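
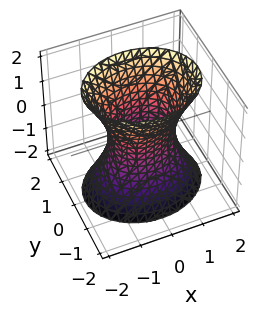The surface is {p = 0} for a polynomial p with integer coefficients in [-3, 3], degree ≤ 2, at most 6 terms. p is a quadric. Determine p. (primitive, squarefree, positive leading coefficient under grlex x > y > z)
2*x^2 + 3*y^2 - z^2 - 2

(a) deg p = 2. One connected sheet with a waist; a quadric.
(b) Symmetries: the z ↦ −z reflection is a symmetry, so z appears only in even powers; the x ↦ −x reflection is a symmetry, so x appears only in even powers; the y ↦ −y reflection is a symmetry, so y appears only in even powers.
(c) From the axis intercepts and sections: among the integer gridlines, it crosses the x-axis at x ∈ {-1, 1}; the surface avoids every integer z-axis point in the box.
(d) Putting this together gives p.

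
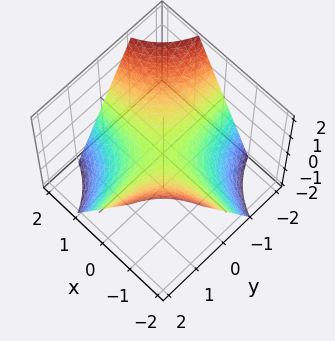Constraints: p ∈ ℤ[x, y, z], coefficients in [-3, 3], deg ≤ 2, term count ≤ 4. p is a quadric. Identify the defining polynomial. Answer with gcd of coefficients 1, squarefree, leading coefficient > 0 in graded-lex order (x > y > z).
x*y + z

First, the degree is 2 — a hyperbolic paraboloid; a quadric.
Next, reading off the gridlines: the visible x-axis segment lies entirely on the surface; the visible y-axis segment lies entirely on the surface; one z-axis crossing is at z = 0.
Finally, putting this together gives p.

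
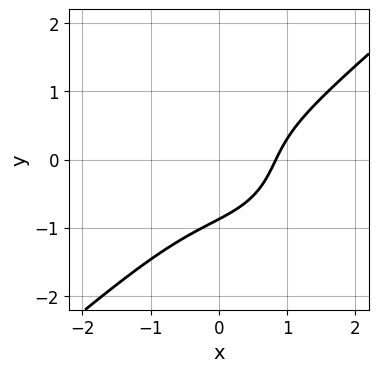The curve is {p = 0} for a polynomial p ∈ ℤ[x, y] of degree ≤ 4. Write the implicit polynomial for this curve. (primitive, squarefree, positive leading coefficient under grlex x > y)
(a) Degree: a generic line meets the curve in up to 3 points, so deg p = 3.
(b) Solving for integer coefficients yields p as stated.

2*x^3 - 3*y^3 - 3*x*y + x - 2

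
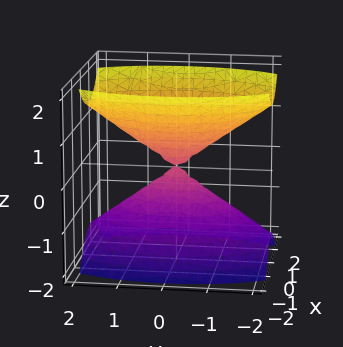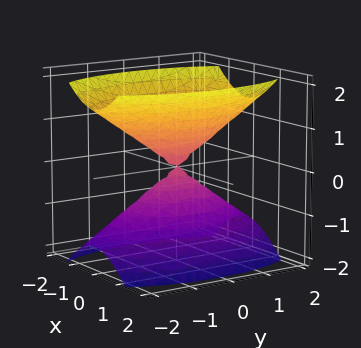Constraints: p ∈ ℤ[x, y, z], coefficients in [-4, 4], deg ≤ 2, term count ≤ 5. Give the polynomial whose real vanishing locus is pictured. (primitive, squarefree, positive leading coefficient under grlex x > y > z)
I count 2 distinct pieces.
Degree: two nappes meeting at a single point; a quadric, so deg p = 2.
Symmetries: the z ↦ −z reflection is a symmetry, so z appears only in even powers; it's symmetric under y → −y, forcing even powers of y; it's symmetric under x → −x, forcing even powers of x.
Reading off the gridlines: it meets the x-axis at x = 0 (among the integer gridlines); it meets the z-axis at z = 0 (among the integer gridlines).
Putting this together gives p.

3*x^2 + y^2 - 2*z^2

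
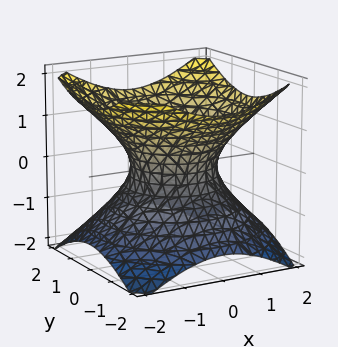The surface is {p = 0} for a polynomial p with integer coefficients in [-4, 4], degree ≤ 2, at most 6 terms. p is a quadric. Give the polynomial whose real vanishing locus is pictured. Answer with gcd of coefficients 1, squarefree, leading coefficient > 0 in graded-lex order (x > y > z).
First, deg p = 2. An hourglass — one-sheet hyperboloid; a quadric.
Then, by symmetry, the z-axis is an axis of rotation, so x and y enter only as x² + y²; the z ↦ −z reflection is a symmetry, so z appears only in even powers.
Next, observable constraints: a circular section at z = 0 has radius exactly 1; among the integer gridlines, it crosses the y-axis at y ∈ {-1, 1}; the surface avoids every integer z-axis point in the box; the x-axis gridline crossings are at x ∈ {-1, 1}.
Finally, the integer polynomial consistent with all of this is the stated p.

2*x^2 + 2*y^2 - 3*z^2 - 2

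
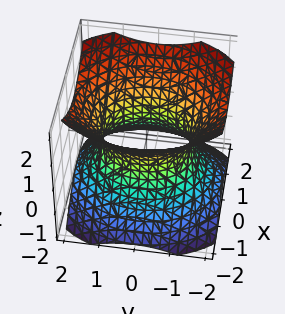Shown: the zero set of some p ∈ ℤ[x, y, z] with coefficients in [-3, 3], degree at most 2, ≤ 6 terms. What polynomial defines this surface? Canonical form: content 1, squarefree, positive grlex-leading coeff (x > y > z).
3*x^2 + 2*y^2 - 3*z^2 - 3

First, the degree is 2 — an hourglass — one-sheet hyperboloid; a quadric.
Then, symmetries: it's symmetric under y → −y, forcing even powers of y; it's symmetric under x → −x, forcing even powers of x; mirror symmetry z ↦ −z ⇒ only even powers of z.
Then, from the visible intercepts: no z-intercept at any integer in the box; the x-axis gridline crossings are at x ∈ {-1, 1}.
Finally, fitting integer coefficients to these (and the overall shape) gives p.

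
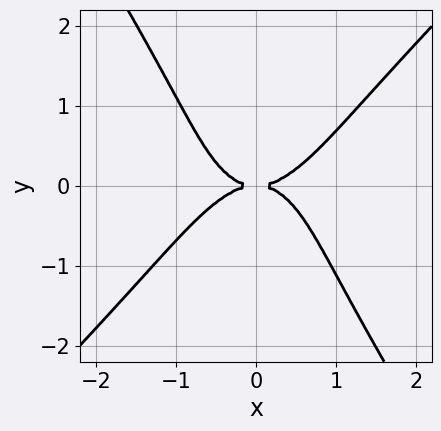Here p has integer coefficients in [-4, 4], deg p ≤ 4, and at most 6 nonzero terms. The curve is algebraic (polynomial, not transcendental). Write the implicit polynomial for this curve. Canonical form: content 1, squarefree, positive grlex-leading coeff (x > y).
3*x^4 - 2*x^3*y - y^4 - 3*y^2

The degree is 4 — no degree-3 curve has this shape.
From the axis intercepts and sections: one x-axis crossing is at x = 0; it crosses the y-axis at the gridline y = 0.
These observations pin down the coefficients.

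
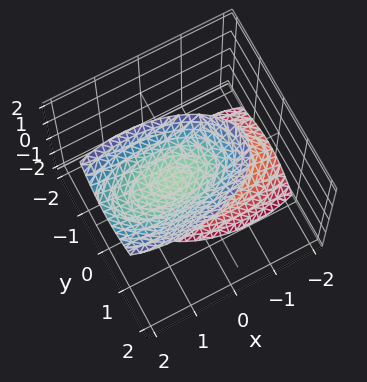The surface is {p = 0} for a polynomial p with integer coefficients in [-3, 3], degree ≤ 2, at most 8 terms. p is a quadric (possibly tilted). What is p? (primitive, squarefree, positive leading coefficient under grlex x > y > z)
(a) The picture has 2 separate pieces. They look like related sheets of one shape, so recover p as a whole.
(b) Degree: a generic line meets the surface in up to 2 points, so deg p = 2.
(c) Reading off the gridlines: no y-intercept at any integer in the box; the z-axis gridline crossings are at z ∈ {-1, 1}.
(d) Together with the visible shape, these determine p as stated.

x^2 - x*z + 3*y^2 - y*z - z^2 + 1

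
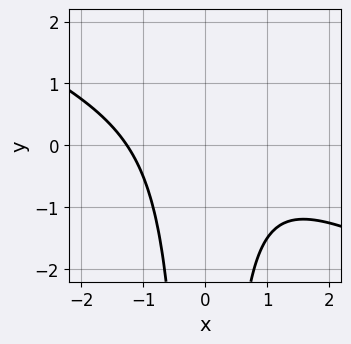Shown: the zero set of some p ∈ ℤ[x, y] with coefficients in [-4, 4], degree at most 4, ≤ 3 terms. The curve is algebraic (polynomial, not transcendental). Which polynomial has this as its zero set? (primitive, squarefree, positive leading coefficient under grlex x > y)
(a) The degree is 3 — the shape is more complex than any degree-2 curve.
(b) From the axis intercepts and sections: it misses every integer gridline on the y-axis.
(c) The integer polynomial consistent with all of this is the stated p.

x^3 + 2*x^2*y + 2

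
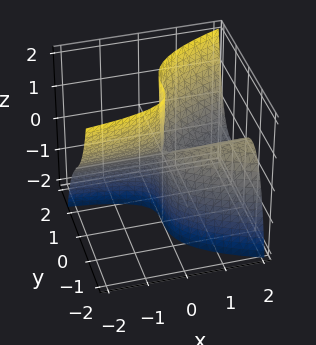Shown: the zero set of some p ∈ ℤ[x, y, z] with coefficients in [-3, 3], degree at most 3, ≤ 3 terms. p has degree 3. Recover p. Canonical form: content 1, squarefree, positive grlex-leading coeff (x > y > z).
y^3 - x*y - x*z

1. The degree is 3 — no degree-2 surface has this shape.
2. Checking where it meets the axes: every point of the x-axis in the box is on the surface; it crosses the y-axis at the gridline y = 0; every point of the z-axis in the box is on the surface.
3. Fitting integer coefficients to these (and the overall shape) gives p.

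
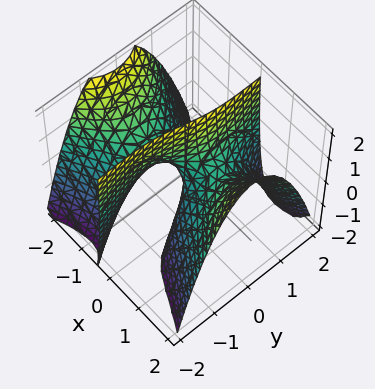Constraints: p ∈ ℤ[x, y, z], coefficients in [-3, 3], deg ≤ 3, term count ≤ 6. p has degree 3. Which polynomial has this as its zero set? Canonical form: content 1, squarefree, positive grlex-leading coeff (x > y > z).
x^3 - 2*x*y^2 - 2*x*z + y

First, degree: the shape is more complex than any degree-2 surface, so deg p = 3.
Next, from the axis intercepts and sections: it crosses the y-axis at the gridline y = 0; it crosses the x-axis at the gridline x = 0; the visible z-axis segment lies entirely on the surface.
Finally, solving for integer coefficients yields p as stated.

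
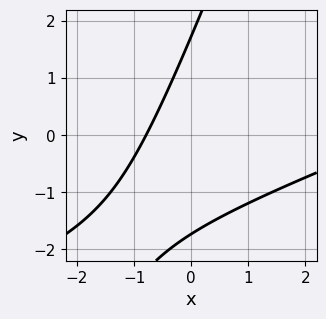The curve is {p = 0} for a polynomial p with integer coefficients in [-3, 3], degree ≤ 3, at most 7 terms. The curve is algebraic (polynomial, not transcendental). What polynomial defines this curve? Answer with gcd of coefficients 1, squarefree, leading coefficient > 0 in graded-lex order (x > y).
The degree is 2 — the shape is more complex than any degree-1 curve.
Solving for integer coefficients yields p as stated.

x^2 - 3*x*y + y^2 - 3*x - 3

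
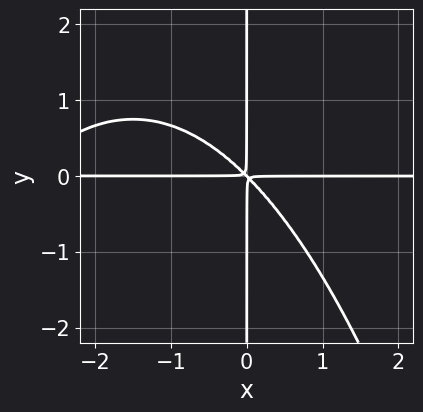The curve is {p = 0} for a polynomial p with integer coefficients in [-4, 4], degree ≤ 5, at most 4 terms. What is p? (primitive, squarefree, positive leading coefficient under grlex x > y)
deg p = 4. The shape is more complex than any degree-3 curve.
From the axis intercepts and sections: every point of the x-axis in the box is on the curve; every point of the y-axis in the box is on the curve.
Assembling these constraints gives the stated polynomial.

x^3*y + 3*x^2*y + 3*x*y^2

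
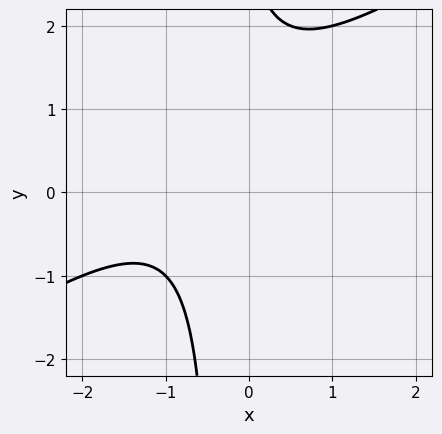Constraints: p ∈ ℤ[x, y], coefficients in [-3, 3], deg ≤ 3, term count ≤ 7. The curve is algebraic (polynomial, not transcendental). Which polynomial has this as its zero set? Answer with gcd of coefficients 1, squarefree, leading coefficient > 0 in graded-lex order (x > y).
First, degree: no degree-1 curve has this shape, so deg p = 2.
Then, checking where it meets the axes: it misses every integer gridline on the y-axis; it misses every integer gridline on the x-axis.
Finally, assembling these constraints gives the stated polynomial.

2*x^2 - 3*x*y + 3*x - y + 3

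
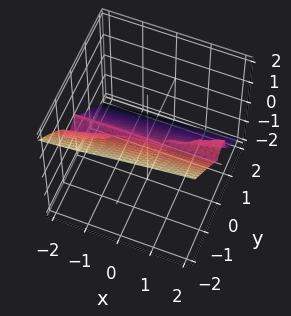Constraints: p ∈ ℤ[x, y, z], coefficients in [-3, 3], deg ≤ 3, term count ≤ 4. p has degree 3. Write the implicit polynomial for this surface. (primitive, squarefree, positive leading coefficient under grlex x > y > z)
The degree is 3 — a generic line meets the surface in up to 3 points.
Reading off the gridlines: one z-axis crossing is at z = 0; one y-axis crossing is at y = 0.
The integer polynomial consistent with all of this is the stated p. Check: (1, 0, 0) on the x-axis lies on the surface, and p(1, 0, 0) = 0. ✓

x*y^2 - 3*y^3 - 3*z^3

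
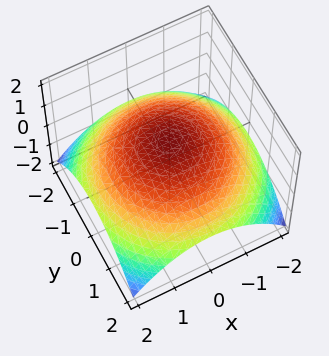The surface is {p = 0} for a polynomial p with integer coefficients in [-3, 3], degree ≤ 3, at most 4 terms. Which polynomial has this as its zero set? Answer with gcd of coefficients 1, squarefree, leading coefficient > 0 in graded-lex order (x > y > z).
x^2 + y^2 + 3*z - 3

First, the degree is 2 — the shape is more complex than any degree-1 surface.
Next, symmetries: rotational symmetry about the z-axis ⇒ p depends on x, y only through x² + y².
Then, reading off the gridlines: one z-axis crossing is at z = 1; a circular section at z = 0 has radius between 1 and 2.
Finally, fitting integer coefficients to these (and the overall shape) gives p.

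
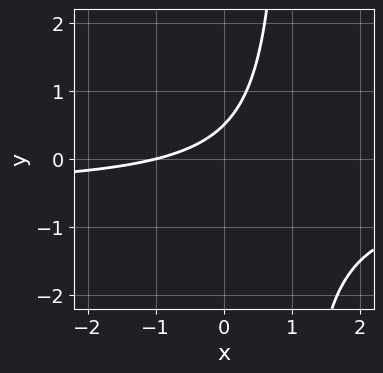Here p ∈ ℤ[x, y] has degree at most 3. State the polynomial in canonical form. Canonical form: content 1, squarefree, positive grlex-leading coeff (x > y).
Degree: the shape is more complex than any degree-1 curve, so deg p = 2.
From the axis intercepts and sections: it meets the x-axis at x = -1 (among the integer gridlines).
Putting this together gives p.

2*x*y + x - 2*y + 1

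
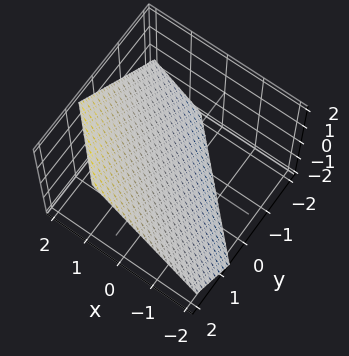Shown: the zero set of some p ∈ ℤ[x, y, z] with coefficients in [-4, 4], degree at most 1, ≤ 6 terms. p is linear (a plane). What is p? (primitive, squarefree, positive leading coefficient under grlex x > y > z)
3*x + 3*y - 3*z - 2

1. The degree is 1 — the surface is flat (a plane).
2. Matching integer coefficients to the picture gives p.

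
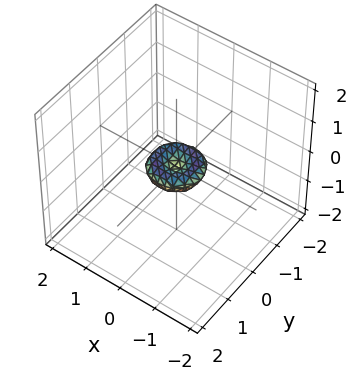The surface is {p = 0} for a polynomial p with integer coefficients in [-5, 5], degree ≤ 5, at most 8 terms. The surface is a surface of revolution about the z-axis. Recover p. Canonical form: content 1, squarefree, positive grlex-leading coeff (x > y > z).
Degree: the shape is more complex than any degree-3 surface, so deg p = 4.
Symmetry: every cross-section ⟂ z is a circle, so x, y appear only via x² + y².
Checking where it meets the axes: it crosses the y-axis at the gridline y = 0; a circular section at z = 0 has radius between 0 and 1; one z-axis crossing is at z = 0.
Assembling these constraints gives the stated polynomial.

2*x^4 + 4*x^2*y^2 + 2*y^4 - x^2 - y^2 + 3*z^2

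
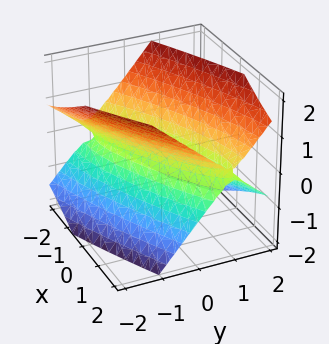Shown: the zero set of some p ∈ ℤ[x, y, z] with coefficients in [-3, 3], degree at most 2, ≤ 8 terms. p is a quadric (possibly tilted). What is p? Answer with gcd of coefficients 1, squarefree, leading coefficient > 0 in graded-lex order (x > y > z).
x^2 - 3*x*y + 3*y^2 + y*z - 3*z^2 - 1

First, deg p = 2. A generic line meets the surface in up to 2 points.
Then, from the axis intercepts and sections: it misses every integer gridline on the z-axis; the x-axis gridline crossings are at x ∈ {-1, 1}.
Finally, fitting integer coefficients to these (and the overall shape) gives p.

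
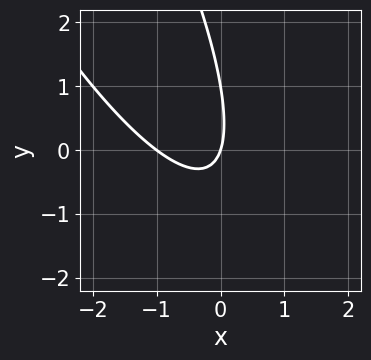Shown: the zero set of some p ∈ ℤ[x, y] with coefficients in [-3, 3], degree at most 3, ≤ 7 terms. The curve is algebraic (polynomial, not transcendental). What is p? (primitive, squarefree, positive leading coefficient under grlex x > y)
3*x^2 + 3*x*y + y^2 + 3*x - y

1. The degree is 2 — the shape is more complex than any degree-1 curve.
2. From the visible intercepts: the y-axis gridline crossings are at y ∈ {0, 1}; the x-axis gridline crossings are at x ∈ {-1, 0}.
3. The integer polynomial consistent with all of this is the stated p.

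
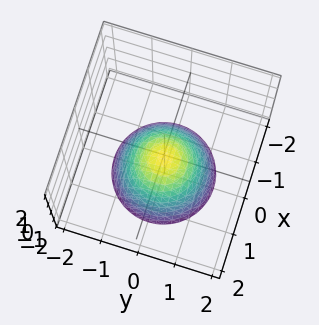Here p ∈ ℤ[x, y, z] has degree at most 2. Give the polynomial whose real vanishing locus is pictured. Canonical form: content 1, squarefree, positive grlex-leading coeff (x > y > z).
First, deg p = 2. A generic line meets the surface in up to 2 points.
Next, symmetries: rotational symmetry about the z-axis ⇒ p depends on x, y only through x² + y².
Then, against the integer gridlines: no y-intercept at any integer in the box; it misses every integer gridline on the x-axis; a circular section at z = -2 has radius between 1 and 2.
Finally, putting this together gives p.

3*x^2 + 3*y^2 + 3*z + 1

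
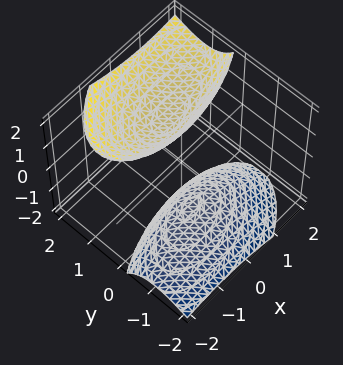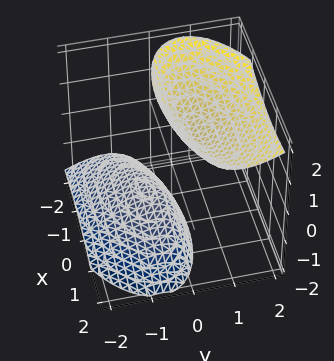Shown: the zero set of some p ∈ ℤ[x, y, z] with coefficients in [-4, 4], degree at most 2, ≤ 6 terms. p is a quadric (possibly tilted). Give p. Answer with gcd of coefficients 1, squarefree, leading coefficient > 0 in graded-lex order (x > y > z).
There are 2 components. They look like related sheets of one shape, so recover p as a whole.
Degree: a generic line meets the surface in up to 2 points, so deg p = 2.
Checking where it meets the axes: no x-intercept at any integer in the box; the surface avoids every integer y-axis point in the box.
Assembling these constraints gives the stated polynomial.

x^2 - x*y + 3*y^2 - 3*y*z - z^2 + 2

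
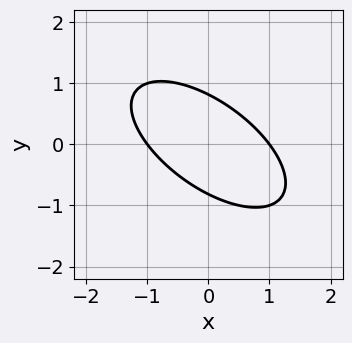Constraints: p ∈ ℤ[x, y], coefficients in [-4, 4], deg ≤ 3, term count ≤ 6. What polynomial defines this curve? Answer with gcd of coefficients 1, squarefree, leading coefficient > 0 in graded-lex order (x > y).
2*x^2 + 3*x*y + 3*y^2 - 2

1. Degree: a generic line meets the curve in up to 2 points, so deg p = 2.
2. Observable constraints: among the integer gridlines, it crosses the x-axis at x ∈ {-1, 1}.
3. Fitting integer coefficients to these (and the overall shape) gives p.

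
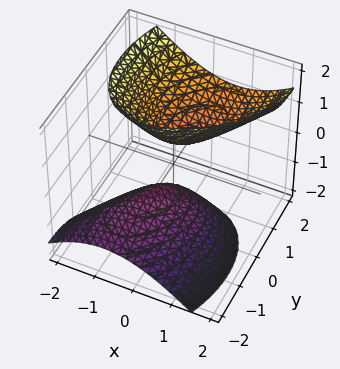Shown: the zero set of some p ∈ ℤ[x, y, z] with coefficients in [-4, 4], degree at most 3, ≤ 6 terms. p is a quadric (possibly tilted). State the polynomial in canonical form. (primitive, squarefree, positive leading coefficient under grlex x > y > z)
3*x^2 - 2*x*y + 2*y^2 - 3*y*z - 2*z^2 + 1

There are 2 components. Treating them together as one polynomial.
Degree: no degree-1 surface has this shape, so deg p = 2.
Reading off the gridlines: it misses every integer gridline on the y-axis; no x-intercept at any integer in the box.
Matching integer coefficients to the picture gives p.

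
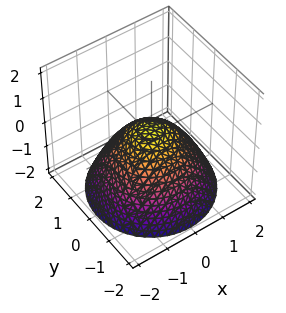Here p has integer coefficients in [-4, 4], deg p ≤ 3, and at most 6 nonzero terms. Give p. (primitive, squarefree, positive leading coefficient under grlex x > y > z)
The degree is 2 — the shape is more complex than any degree-1 surface.
By symmetry, the surface is invariant under rotation about z: p = q(x² + y², z).
Against the integer gridlines: a circular section at z = -2 has radius between 1 and 2.
Solving for integer coefficients yields p as stated.

2*x^2 + 2*y^2 + 3*z - 1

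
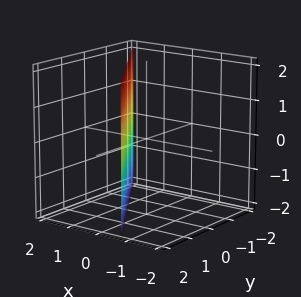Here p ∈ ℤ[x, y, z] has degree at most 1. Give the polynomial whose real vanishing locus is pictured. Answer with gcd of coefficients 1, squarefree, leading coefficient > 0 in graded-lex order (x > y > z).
1. deg p = 1. Every cross-section is a straight line — this is a plane.
2. Reading off the gridlines: it crosses the y-axis at the gridline y = 1; no z-intercept at any integer in the box.
3. Fitting integer coefficients to these (and the overall shape) gives p.

3*x + 2*y - 2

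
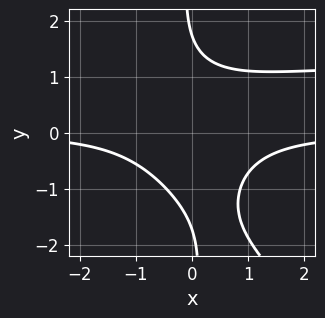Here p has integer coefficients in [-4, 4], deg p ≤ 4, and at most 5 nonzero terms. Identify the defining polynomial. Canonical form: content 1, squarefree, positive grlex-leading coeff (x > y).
2*x^2*y^2 + 2*x*y^3 - 3*x^2*y + y^2 - 3

Degree: a generic line meets the curve in up to 4 points, so deg p = 4.
From the visible intercepts: the curve avoids every integer x-axis point in the box.
These observations pin down the coefficients.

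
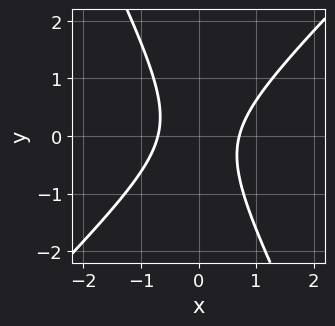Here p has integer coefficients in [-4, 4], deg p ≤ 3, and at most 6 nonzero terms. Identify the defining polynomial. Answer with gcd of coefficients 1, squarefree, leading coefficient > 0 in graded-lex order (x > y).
Degree: a generic line meets the curve in up to 2 points, so deg p = 2.
Against the integer gridlines: the curve avoids every integer y-axis point in the box.
Solving for integer coefficients yields p as stated.

2*x^2 - x*y - y^2 - 1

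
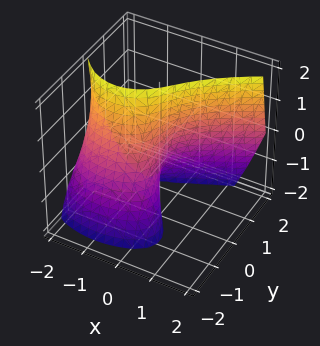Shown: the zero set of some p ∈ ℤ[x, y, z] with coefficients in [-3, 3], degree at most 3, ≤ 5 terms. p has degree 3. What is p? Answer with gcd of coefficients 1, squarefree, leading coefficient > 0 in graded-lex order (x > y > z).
Degree: no degree-2 surface has this shape, so deg p = 3.
Checking where it meets the axes: the visible z-axis segment lies entirely on the surface; it meets the y-axis at y = 0 (among the integer gridlines); the x-axis gridline crossings are at x ∈ {-2, 0}.
Matching integer coefficients to the picture gives p.

y^3 - x^2 + y*z - 2*x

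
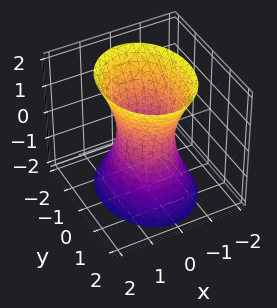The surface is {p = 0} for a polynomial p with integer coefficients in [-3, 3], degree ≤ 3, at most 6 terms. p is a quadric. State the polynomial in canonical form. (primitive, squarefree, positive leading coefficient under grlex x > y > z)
3*x^2 + 2*y^2 - z^2 - 2

1. deg p = 2. An hourglass — one-sheet hyperboloid; a quadric.
2. Symmetries: mirror symmetry z ↦ −z ⇒ only even powers of z; the x ↦ −x reflection is a symmetry, so x appears only in even powers; it's symmetric under y → −y, forcing even powers of y.
3. From the visible intercepts: the surface avoids every integer z-axis point in the box; the y-axis gridline crossings are at y ∈ {-1, 1}.
4. Fitting integer coefficients to these (and the overall shape) gives p.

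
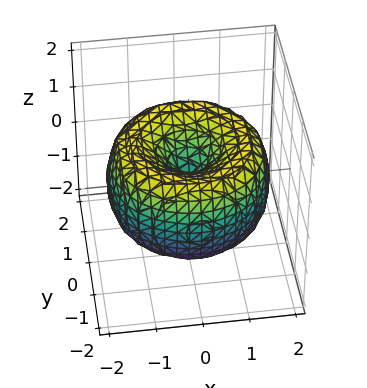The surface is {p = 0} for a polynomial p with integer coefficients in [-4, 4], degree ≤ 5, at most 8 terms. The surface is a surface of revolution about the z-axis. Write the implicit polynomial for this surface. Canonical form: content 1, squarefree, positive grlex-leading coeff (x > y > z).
x^4 + 2*x^2*y^2 + y^4 - 3*x^2 - 3*y^2 + 2*z^2

1. The degree is 4 — no degree-3 surface has this shape.
2. Symmetries: rotational symmetry about the z-axis ⇒ p depends on x, y only through x² + y².
3. Against the integer gridlines: one z-axis crossing is at z = 0; it meets the y-axis at y = 0 (among the integer gridlines); it meets the x-axis at x = 0 (among the integer gridlines); a circular section at z = 0 has radius between 1 and 2.
4. Solving for integer coefficients yields p as stated.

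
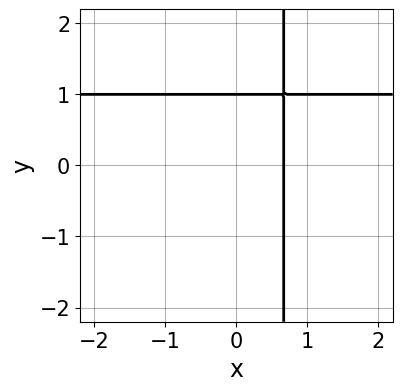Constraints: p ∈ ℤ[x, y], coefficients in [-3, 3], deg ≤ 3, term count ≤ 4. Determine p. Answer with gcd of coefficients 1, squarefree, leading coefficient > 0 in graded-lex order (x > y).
The degree is 2 — the shape is more complex than any degree-1 curve.
Reading off the gridlines: one y-axis crossing is at y = 1.
The integer polynomial consistent with all of this is the stated p.

3*x*y - 3*x - 2*y + 2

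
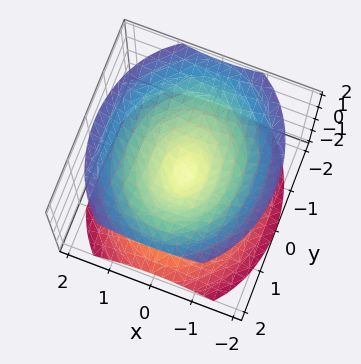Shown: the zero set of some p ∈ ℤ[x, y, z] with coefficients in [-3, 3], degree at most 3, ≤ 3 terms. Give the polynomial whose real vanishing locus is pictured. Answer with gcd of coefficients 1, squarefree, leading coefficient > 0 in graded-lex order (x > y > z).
The picture has 2 separate pieces. They look like related sheets of one shape, so recover p as a whole.
deg p = 2. A double cone through the origin; a quadric.
Symmetries: mirror symmetry y ↦ −y ⇒ only even powers of y; it's symmetric under x → −x, forcing even powers of x; it's symmetric under z → −z, forcing even powers of z.
Checking where it meets the axes: it meets the x-axis at x = 0 (among the integer gridlines); it crosses the z-axis at the gridline z = 0.
The integer polynomial consistent with all of this is the stated p.

3*x^2 + 2*y^2 - 3*z^2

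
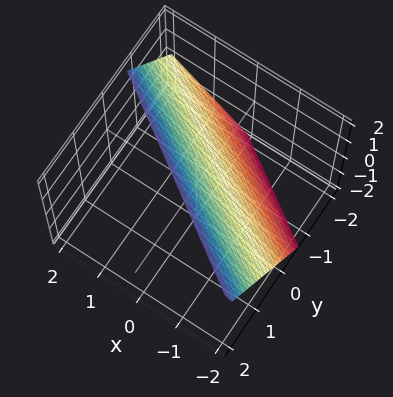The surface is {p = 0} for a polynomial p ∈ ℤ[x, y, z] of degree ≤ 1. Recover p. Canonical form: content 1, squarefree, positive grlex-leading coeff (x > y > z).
1. Degree: the surface is flat (a plane), so deg p = 1.
2. From the axis intercepts and sections: one z-axis crossing is at z = 1; it crosses the x-axis at the gridline x = -1.
3. Together with the visible shape, these determine p as stated.

2*x + 3*y - 2*z + 2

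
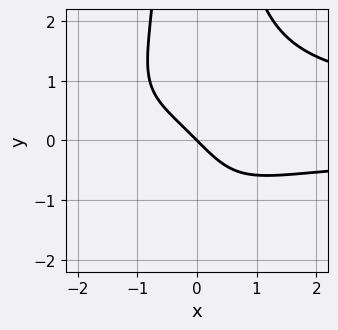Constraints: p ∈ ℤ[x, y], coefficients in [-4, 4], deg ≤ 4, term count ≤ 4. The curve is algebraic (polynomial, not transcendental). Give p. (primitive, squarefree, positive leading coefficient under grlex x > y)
2*x^2*y^2 - x^2*y - 3*x - 3*y

(a) Degree: no degree-3 curve has this shape, so deg p = 4.
(b) Against the integer gridlines: one y-axis crossing is at y = 0; one x-axis crossing is at x = 0.
(c) Assembling these constraints gives the stated polynomial.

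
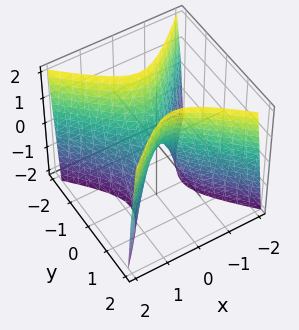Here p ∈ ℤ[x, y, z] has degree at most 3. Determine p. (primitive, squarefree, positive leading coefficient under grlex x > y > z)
First, deg p = 2. A hyperbolic paraboloid; a quadric.
Then, symmetries: it's symmetric under y → −y, forcing even powers of y; the x ↦ −x reflection is a symmetry, so x appears only in even powers.
Next, from the visible intercepts: one y-axis crossing is at y = 0; one z-axis crossing is at z = 0; it meets the x-axis at x = 0 (among the integer gridlines).
Finally, these observations pin down the coefficients.

3*x^2 - 3*y^2 + z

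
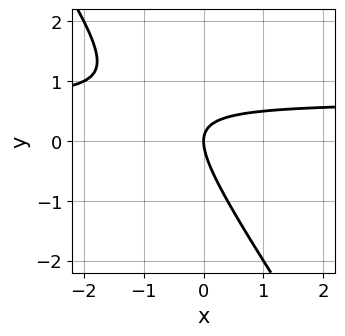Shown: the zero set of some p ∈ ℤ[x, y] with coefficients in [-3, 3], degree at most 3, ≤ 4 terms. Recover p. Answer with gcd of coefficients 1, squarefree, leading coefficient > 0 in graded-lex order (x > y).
(a) deg p = 2. A generic line meets the curve in up to 2 points.
(b) Checking where it meets the axes: it crosses the x-axis at the gridline x = 0; it crosses the y-axis at the gridline y = 0.
(c) Putting this together gives p.

3*x*y + 2*y^2 - 2*x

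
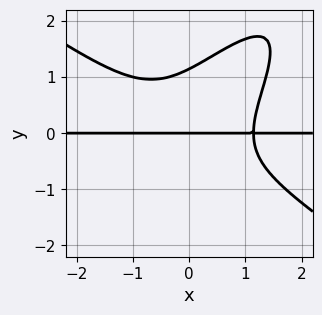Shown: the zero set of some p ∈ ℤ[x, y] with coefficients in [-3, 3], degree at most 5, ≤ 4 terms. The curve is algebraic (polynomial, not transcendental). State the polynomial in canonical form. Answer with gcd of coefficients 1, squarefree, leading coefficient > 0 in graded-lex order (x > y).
2*x^3*y - 3*x*y^3 + 2*y^4 - 3*y

First, degree: the shape is more complex than any degree-3 curve, so deg p = 4.
Next, reading off the gridlines: it crosses the y-axis at the gridline y = 0; every point of the x-axis in the box is on the curve.
Finally, putting this together gives p.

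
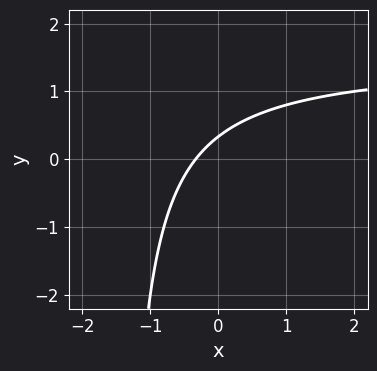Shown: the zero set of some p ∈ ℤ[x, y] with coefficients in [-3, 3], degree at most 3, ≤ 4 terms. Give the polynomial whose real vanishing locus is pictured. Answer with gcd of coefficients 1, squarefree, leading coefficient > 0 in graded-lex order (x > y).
2*x*y - 3*x + 3*y - 1

Degree: the shape is more complex than any degree-1 curve, so deg p = 2.
Putting this together gives p.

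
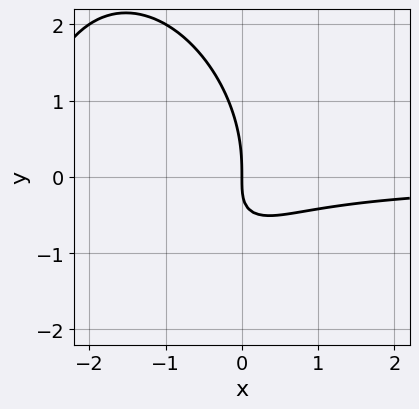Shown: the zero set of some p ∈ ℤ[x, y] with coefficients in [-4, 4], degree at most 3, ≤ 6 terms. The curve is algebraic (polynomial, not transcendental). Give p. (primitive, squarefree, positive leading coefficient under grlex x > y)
deg p = 3. No degree-2 curve has this shape.
Against the integer gridlines: one y-axis crossing is at y = 0; one x-axis crossing is at x = 0.
Putting this together gives p.

2*x^2*y + x*y^2 + y^3 + 3*x*y + 2*x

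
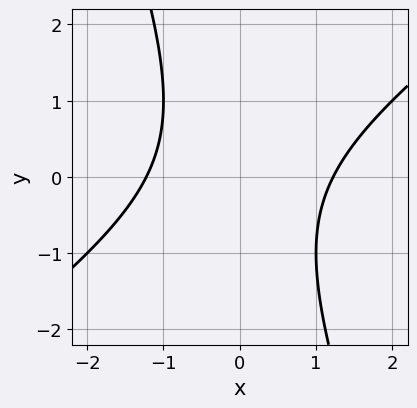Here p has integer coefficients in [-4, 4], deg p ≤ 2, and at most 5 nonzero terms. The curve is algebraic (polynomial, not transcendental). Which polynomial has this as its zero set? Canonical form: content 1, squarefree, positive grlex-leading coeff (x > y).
(a) deg p = 2. The shape is more complex than any degree-1 curve.
(b) Against the integer gridlines: it misses every integer gridline on the y-axis.
(c) These observations pin down the coefficients.

2*x^2 - 2*x*y - y^2 - 3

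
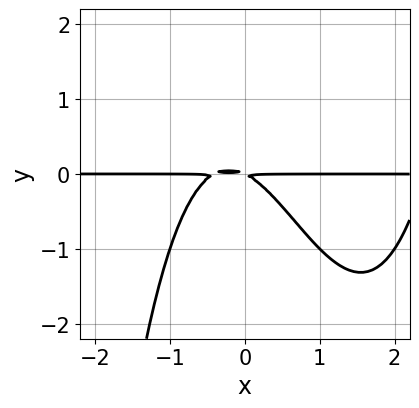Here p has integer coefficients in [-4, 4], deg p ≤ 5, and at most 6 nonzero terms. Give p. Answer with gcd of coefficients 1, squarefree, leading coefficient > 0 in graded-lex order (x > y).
1. The degree is 4 — no degree-3 curve has this shape.
2. From the visible intercepts: the visible x-axis segment lies entirely on the curve.
3. The integer polynomial consistent with all of this is the stated p.

x^3*y - 2*x^2*y - x*y - 2*y^2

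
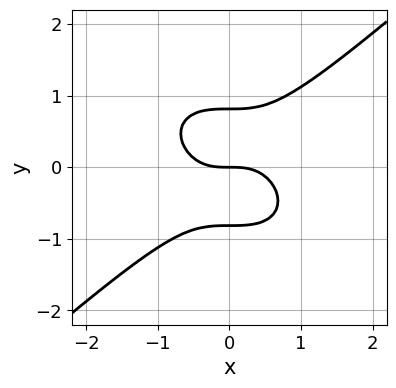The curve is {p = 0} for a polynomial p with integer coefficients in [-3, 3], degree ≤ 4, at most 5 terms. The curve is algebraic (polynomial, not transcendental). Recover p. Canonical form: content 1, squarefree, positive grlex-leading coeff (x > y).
(a) Degree: the shape is more complex than any degree-2 curve, so deg p = 3.
(b) Observable constraints: one x-axis crossing is at x = 0; it crosses the y-axis at the gridline y = 0.
(c) Solving for integer coefficients yields p as stated.

2*x^3 - 3*y^3 + 2*y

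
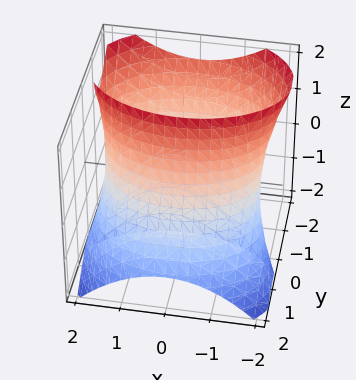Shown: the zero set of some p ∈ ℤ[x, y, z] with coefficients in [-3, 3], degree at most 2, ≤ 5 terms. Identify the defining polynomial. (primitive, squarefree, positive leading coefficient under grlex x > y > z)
Degree: no degree-1 surface has this shape, so deg p = 2.
Observable constraints: no z-intercept at any integer in the box.
The integer polynomial consistent with all of this is the stated p.

x^2 + 2*y^2 + 2*y*z - 3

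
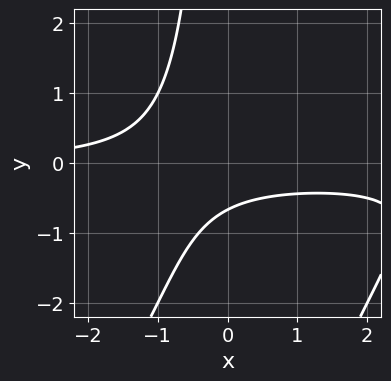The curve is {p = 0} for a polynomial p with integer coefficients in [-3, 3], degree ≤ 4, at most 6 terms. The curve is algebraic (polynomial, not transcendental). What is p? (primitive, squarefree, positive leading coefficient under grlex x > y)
x^2*y - x*y^2 - 3*x*y - 3*y - 2

deg p = 3. A generic line meets the curve in up to 3 points.
Against the integer gridlines: no x-intercept at any integer in the box.
These observations pin down the coefficients.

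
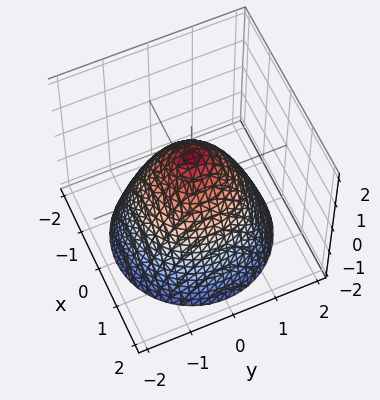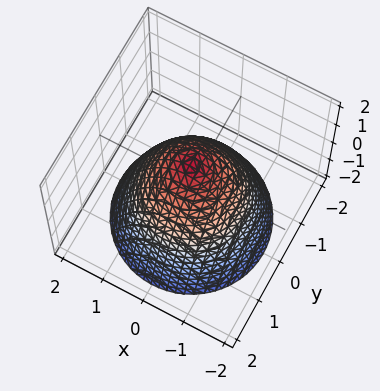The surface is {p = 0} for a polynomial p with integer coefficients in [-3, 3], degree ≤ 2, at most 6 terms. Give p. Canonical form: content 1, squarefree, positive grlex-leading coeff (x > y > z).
x^2 + y^2 + z - 1

The degree is 2 — the shape is more complex than any degree-1 surface.
Symmetries: every cross-section ⟂ z is a circle, so x, y appear only via x² + y².
Checking where it meets the axes: the y-axis gridline crossings are at y ∈ {-1, 1}; a circular section at z = -1 has radius between 1 and 2; the x-axis gridline crossings are at x ∈ {-1, 1}; it meets the z-axis at z = 1 (among the integer gridlines).
Solving for integer coefficients yields p as stated.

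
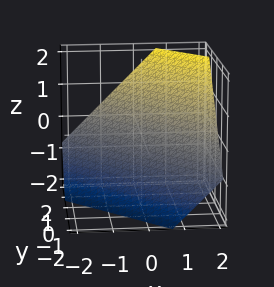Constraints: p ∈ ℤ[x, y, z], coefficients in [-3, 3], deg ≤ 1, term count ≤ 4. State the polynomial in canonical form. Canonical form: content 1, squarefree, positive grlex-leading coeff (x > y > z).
(a) deg p = 1. Every cross-section is a straight line — this is a plane.
(b) Matching integer coefficients to the picture gives p.

3*x + 3*y - 3*z - 2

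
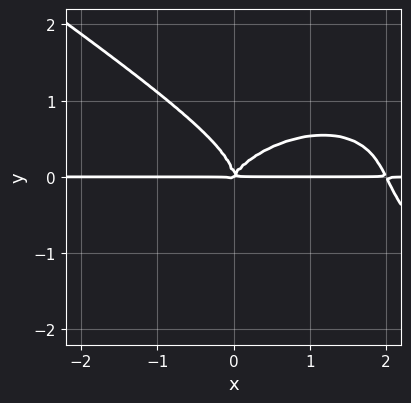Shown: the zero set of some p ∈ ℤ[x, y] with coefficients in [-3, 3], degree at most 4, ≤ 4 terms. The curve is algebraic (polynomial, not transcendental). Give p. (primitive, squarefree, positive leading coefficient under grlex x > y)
First, deg p = 4. A generic line meets the curve in up to 4 points.
Next, reading off the gridlines: the visible x-axis segment lies entirely on the curve.
Finally, the integer polynomial consistent with all of this is the stated p.

x^3*y + 3*y^4 - 2*x^2*y + x*y^2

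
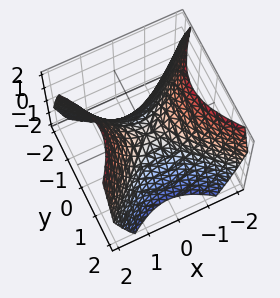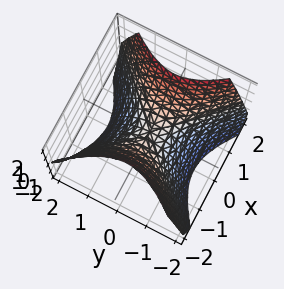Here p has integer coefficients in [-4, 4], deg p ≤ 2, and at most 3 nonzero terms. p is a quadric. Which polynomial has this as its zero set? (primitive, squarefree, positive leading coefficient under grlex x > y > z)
x^2 - y^2 - z

1. The degree is 2 — a hyperbolic paraboloid; a quadric.
2. Symmetries: mirror symmetry x ↦ −x ⇒ only even powers of x; mirror symmetry y ↦ −y ⇒ only even powers of y.
3. From the visible intercepts: one y-axis crossing is at y = 0; it meets the z-axis at z = 0 (among the integer gridlines).
4. Assembling these constraints gives the stated polynomial.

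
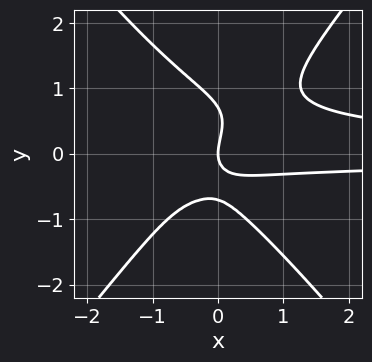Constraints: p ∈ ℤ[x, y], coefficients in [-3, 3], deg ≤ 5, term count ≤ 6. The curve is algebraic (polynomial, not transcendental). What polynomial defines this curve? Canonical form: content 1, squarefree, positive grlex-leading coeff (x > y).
3*x^2*y^2 - 2*y^4 - 2*x*y + y^2 - x

First, the degree is 4 — the shape is more complex than any degree-3 curve.
Then, from the visible intercepts: one x-axis crossing is at x = 0; one y-axis crossing is at y = 0.
Finally, these observations pin down the coefficients.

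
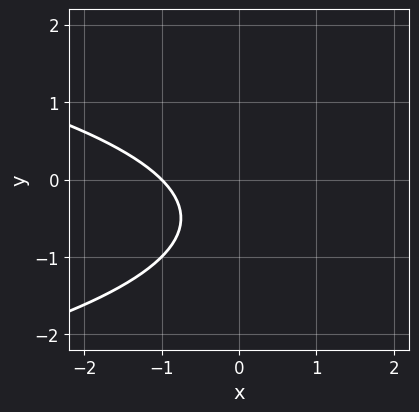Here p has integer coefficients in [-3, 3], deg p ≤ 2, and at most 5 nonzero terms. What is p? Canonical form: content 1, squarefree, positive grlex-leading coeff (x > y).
deg p = 2. No degree-1 curve has this shape.
Against the integer gridlines: one x-axis crossing is at x = -1; no y-intercept at any integer in the box.
The integer polynomial consistent with all of this is the stated p.

y^2 + x + y + 1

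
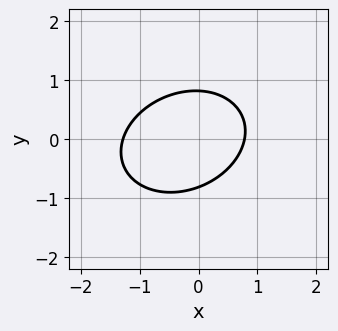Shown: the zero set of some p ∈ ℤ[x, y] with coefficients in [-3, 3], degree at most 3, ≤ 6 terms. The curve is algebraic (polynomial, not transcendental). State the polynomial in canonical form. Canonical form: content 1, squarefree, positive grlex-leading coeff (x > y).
1. The degree is 2 — the shape is more complex than any degree-1 curve.
2. Matching integer coefficients to the picture gives p.

2*x^2 - x*y + 3*y^2 + x - 2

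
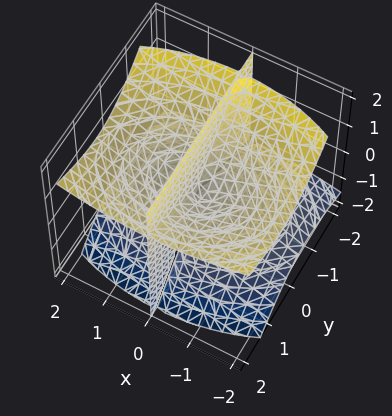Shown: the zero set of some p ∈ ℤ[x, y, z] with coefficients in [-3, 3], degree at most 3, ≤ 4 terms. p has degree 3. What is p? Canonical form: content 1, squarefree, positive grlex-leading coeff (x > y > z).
There are 3 components. Treating them together as one polynomial.
Degree: a generic line meets the surface in up to 3 points, so deg p = 3.
Observable constraints: it crosses the x-axis at the gridline x = 0; every point of the z-axis in the box is on the surface.
Matching integer coefficients to the picture gives p. Check: (0, -1, 0) on the y-axis lies on the surface, and p(0, -1, 0) = 0. ✓

x^3 + 2*x*y^2 - 2*x*y*z - 3*x*z^2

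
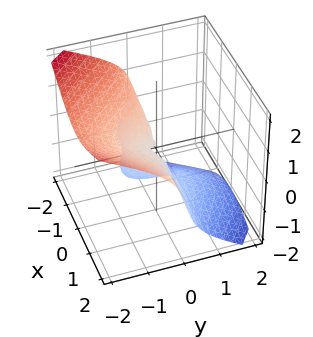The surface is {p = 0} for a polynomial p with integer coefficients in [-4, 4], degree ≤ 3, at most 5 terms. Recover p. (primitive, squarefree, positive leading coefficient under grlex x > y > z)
Degree: the shape is more complex than any degree-2 surface, so deg p = 3.
From the visible intercepts: every point of the x-axis in the box is on the surface; it crosses the y-axis at the gridline y = 0; among the integer gridlines, it crosses the z-axis at z ∈ {-1, 0}.
The integer polynomial consistent with all of this is the stated p.

3*x^2*y + y^3 + 3*z^3 + 2*x*z + 3*z^2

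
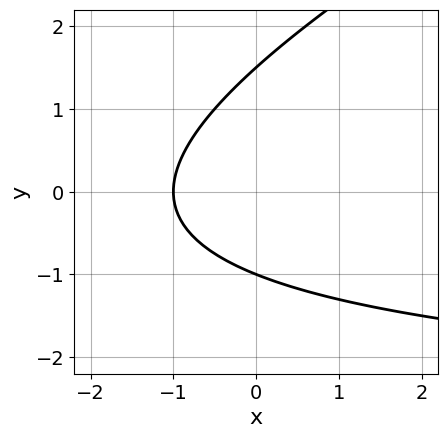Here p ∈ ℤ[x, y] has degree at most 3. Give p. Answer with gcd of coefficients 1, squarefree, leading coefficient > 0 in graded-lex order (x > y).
x*y - 2*y^2 + 3*x + y + 3

1. Degree: the shape is more complex than any degree-1 curve, so deg p = 2.
2. Reading off the gridlines: it crosses the x-axis at the gridline x = -1; it crosses the y-axis at the gridline y = -1.
3. These observations pin down the coefficients.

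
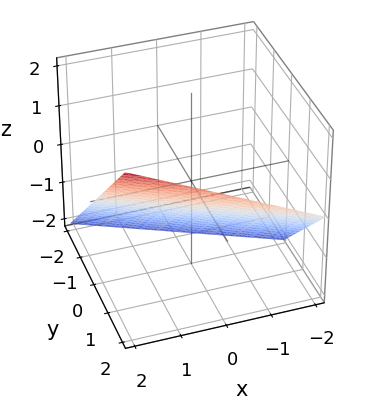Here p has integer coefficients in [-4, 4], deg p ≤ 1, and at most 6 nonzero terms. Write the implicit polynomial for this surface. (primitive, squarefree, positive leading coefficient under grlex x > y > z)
x + 2*y - 2*z - 2

Degree: every cross-section is a straight line — this is a plane, so deg p = 1.
Observable constraints: it crosses the z-axis at the gridline z = -1; one x-axis crossing is at x = 2; it crosses the y-axis at the gridline y = 1.
Putting this together gives p.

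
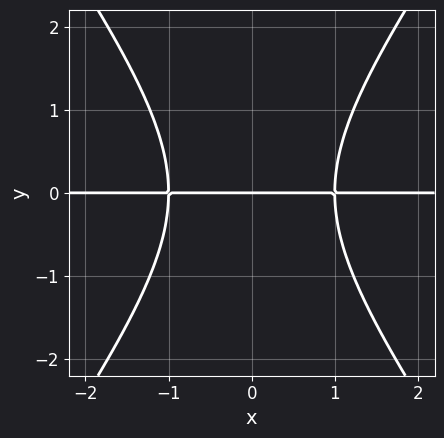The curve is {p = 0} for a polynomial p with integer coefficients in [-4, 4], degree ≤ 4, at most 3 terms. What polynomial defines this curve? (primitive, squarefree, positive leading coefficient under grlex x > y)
2*x^2*y - y^3 - 2*y

(a) Degree: no degree-2 curve has this shape, so deg p = 3.
(b) Symmetries: it's symmetric under x → −x, forcing even powers of x.
(c) Against the integer gridlines: one y-axis crossing is at y = 0; every point of the x-axis in the box is on the curve.
(d) Fitting integer coefficients to these (and the overall shape) gives p.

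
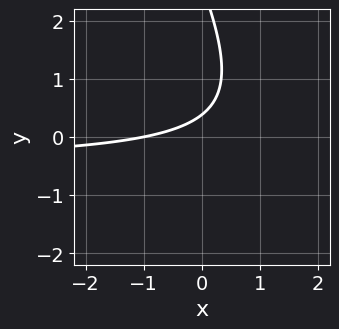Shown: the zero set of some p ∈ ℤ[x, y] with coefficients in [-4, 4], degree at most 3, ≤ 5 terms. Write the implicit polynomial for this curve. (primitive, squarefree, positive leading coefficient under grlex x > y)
2*x*y + y^2 + x - 3*y + 1

1. The degree is 2 — no degree-1 curve has this shape.
2. From the axis intercepts and sections: one x-axis crossing is at x = -1.
3. Matching integer coefficients to the picture gives p.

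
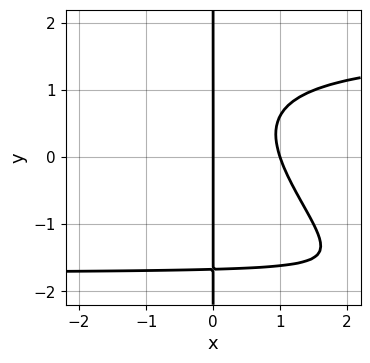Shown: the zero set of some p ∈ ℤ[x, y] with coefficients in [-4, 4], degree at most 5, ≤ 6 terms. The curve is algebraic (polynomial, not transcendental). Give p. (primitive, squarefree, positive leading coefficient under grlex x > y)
x^2*y^2 + x*y^3 - 3*x^2 - x*y + 3*x

First, degree: no degree-3 curve has this shape, so deg p = 4.
Then, observable constraints: the x-axis gridline crossings are at x ∈ {0, 1}; the visible y-axis segment lies entirely on the curve.
Finally, assembling these constraints gives the stated polynomial.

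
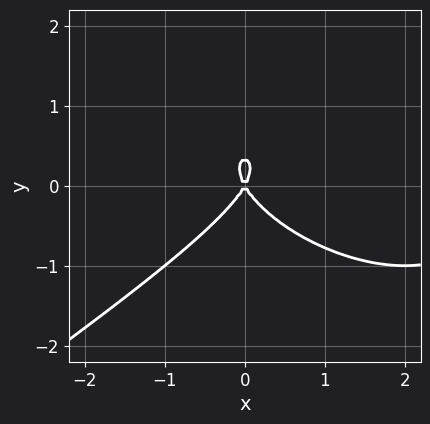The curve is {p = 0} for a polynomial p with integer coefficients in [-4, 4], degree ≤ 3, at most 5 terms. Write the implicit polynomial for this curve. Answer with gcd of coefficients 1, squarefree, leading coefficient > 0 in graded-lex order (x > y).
x^3 - 3*y^3 - 3*x^2 + y^2

First, degree: no degree-2 curve has this shape, so deg p = 3.
Then, reading off the gridlines: it meets the y-axis at y = 0 (among the integer gridlines); one x-axis crossing is at x = 0.
Finally, putting this together gives p.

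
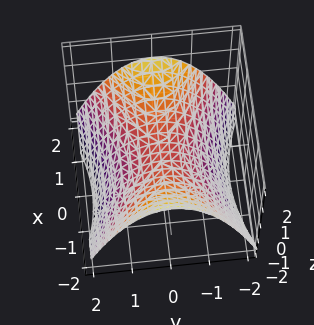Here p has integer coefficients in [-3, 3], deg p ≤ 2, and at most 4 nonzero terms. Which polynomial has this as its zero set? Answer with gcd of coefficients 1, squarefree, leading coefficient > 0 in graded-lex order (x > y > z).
Degree: a saddle surface; a quadric, so deg p = 2.
Symmetries: mirror symmetry x ↦ −x ⇒ only even powers of x; mirror symmetry y ↦ −y ⇒ only even powers of y.
From the visible intercepts: one x-axis crossing is at x = 0; it meets the z-axis at z = 0 (among the integer gridlines).
Together with the visible shape, these determine p as stated.

x^2 - 2*y^2 - 3*z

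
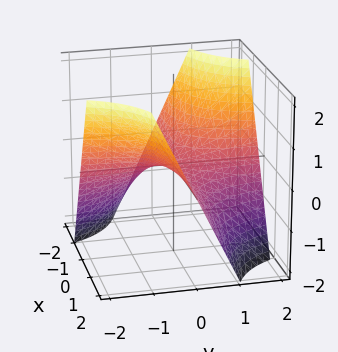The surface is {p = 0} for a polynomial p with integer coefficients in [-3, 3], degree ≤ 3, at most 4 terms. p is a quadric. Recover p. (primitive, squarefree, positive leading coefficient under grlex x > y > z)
First, degree: a hyperbolic paraboloid; a quadric, so deg p = 2.
Then, reading off the gridlines: every point of the x-axis in the box is on the surface; the visible y-axis segment lies entirely on the surface; it crosses the z-axis at the gridline z = 0.
Finally, these observations pin down the coefficients.

x*y + z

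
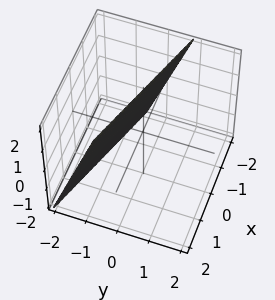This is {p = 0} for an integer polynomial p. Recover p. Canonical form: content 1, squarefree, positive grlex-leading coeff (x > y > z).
x + 3*y - z + 2

First, deg p = 1. The surface is flat (a plane).
Then, observable constraints: it meets the x-axis at x = -2 (among the integer gridlines); it crosses the z-axis at the gridline z = 2.
Finally, together with the visible shape, these determine p as stated.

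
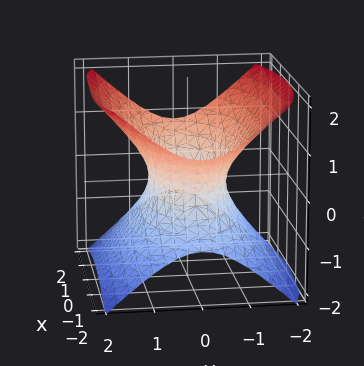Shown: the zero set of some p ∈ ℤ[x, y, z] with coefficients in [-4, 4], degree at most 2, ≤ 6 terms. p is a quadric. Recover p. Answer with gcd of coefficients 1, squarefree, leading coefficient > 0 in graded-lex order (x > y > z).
x^2 + 3*y^2 - 3*z^2 - 2

(a) Degree: one connected sheet with a waist; a quadric, so deg p = 2.
(b) Symmetries: the x ↦ −x reflection is a symmetry, so x appears only in even powers; it's symmetric under z → −z, forcing even powers of z; mirror symmetry y ↦ −y ⇒ only even powers of y.
(c) Against the integer gridlines: it misses every integer gridline on the z-axis.
(d) These observations pin down the coefficients.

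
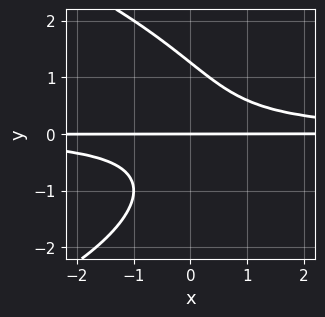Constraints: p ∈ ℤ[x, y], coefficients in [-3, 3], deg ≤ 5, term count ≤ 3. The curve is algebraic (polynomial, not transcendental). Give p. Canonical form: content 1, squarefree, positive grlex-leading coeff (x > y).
y^4 + 3*x*y^2 - 2*y

1. Degree: no degree-3 curve has this shape, so deg p = 4.
2. Against the integer gridlines: one y-axis crossing is at y = 0; the visible x-axis segment lies entirely on the curve.
3. The integer polynomial consistent with all of this is the stated p.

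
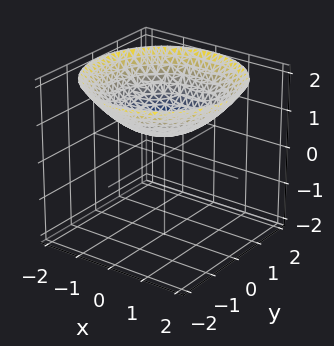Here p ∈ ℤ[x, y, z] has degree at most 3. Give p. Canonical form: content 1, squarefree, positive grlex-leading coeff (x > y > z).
x^2 + y^2 - 3*z + 2

deg p = 2. A generic line meets the surface in up to 2 points.
Symmetry: the z-axis is an axis of rotation, so x and y enter only as x² + y².
Reading off the gridlines: a circular section at z = 1 has radius exactly 1; the surface avoids every integer x-axis point in the box.
Together with the visible shape, these determine p as stated.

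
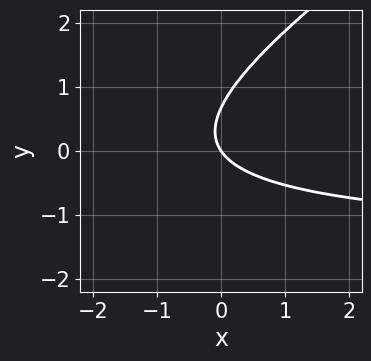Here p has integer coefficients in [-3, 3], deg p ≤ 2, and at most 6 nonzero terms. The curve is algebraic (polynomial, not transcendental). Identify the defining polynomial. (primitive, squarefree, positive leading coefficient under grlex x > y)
2*x*y - 3*y^2 + 3*x + 2*y

(a) The degree is 2 — a generic line meets the curve in up to 2 points.
(b) From the visible intercepts: it crosses the y-axis at the gridline y = 0; it crosses the x-axis at the gridline x = 0.
(c) Putting this together gives p.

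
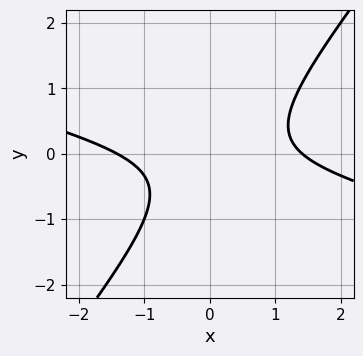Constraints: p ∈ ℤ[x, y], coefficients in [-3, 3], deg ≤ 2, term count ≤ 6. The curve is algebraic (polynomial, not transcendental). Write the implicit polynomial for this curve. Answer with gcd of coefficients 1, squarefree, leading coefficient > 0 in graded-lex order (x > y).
x^2 + 3*x*y - 3*y^2 - y - 2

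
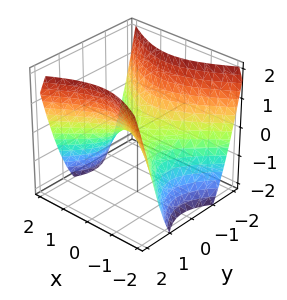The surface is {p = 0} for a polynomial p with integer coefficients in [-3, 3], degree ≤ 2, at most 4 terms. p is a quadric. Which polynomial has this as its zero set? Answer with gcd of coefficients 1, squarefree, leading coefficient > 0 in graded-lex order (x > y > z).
2*x^2 - 3*y^2 + 3*z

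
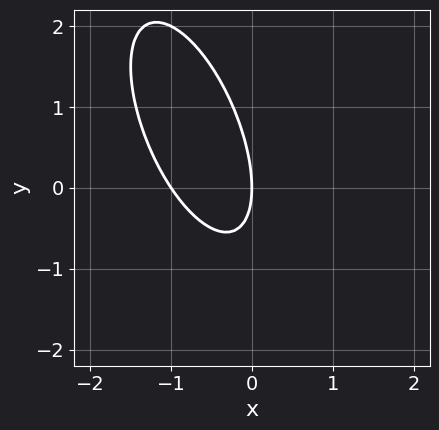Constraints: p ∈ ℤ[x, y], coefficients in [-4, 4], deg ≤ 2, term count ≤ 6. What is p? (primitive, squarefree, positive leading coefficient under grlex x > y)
1. Degree: a generic line meets the curve in up to 2 points, so deg p = 2.
2. Against the integer gridlines: it meets the y-axis at y = 0 (among the integer gridlines); the x-axis gridline crossings are at x ∈ {-1, 0}.
3. Putting this together gives p.

3*x^2 + 2*x*y + y^2 + 3*x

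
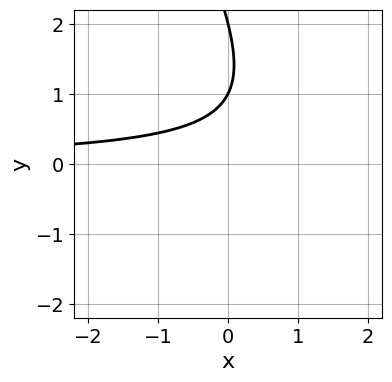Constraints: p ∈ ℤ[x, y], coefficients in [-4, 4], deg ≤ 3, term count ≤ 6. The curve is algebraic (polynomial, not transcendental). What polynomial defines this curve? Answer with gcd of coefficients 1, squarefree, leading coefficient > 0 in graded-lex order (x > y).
1. deg p = 2.
2. From the visible intercepts: the curve avoids every integer x-axis point in the box; among the integer gridlines, it crosses the y-axis at y ∈ {1, 2}.
3. These observations pin down the coefficients.

2*x*y + y^2 - 3*y + 2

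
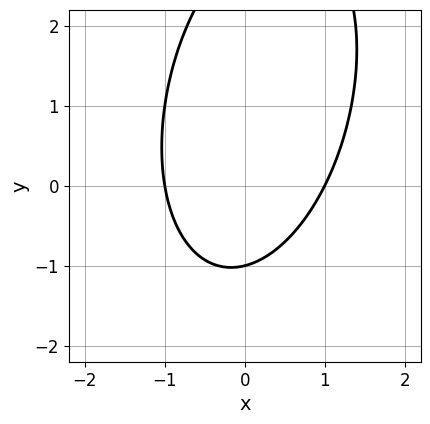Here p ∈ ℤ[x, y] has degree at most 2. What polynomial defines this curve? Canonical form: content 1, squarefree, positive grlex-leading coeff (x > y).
1. The degree is 2 — the shape is more complex than any degree-1 curve.
2. Reading off the gridlines: it meets the y-axis at y = -1 (among the integer gridlines); the x-axis gridline crossings are at x ∈ {-1, 1}.
3. The integer polynomial consistent with all of this is the stated p.

3*x^2 - x*y + y^2 - 2*y - 3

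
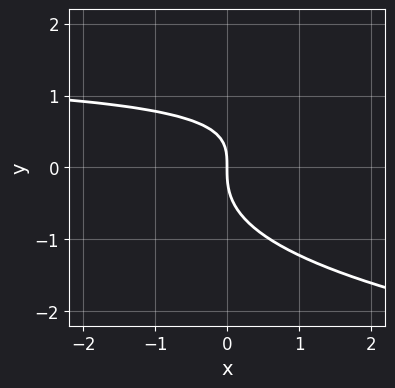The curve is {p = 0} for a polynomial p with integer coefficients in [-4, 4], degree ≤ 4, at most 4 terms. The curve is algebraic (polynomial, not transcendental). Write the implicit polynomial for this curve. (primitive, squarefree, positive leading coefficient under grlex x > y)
3*y^3 - 2*x*y + 3*x

The degree is 3 — the shape is more complex than any degree-2 curve.
Observable constraints: one x-axis crossing is at x = 0; it meets the y-axis at y = 0 (among the integer gridlines).
Putting this together gives p.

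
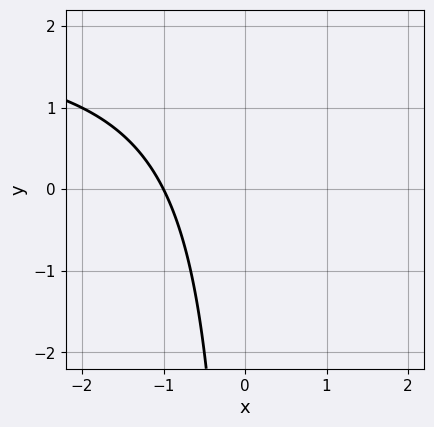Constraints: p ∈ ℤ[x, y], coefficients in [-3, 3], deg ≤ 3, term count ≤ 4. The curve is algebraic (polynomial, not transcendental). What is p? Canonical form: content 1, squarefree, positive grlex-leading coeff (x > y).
x*y - 2*x - 2

(a) deg p = 2. No degree-1 curve has this shape.
(b) From the visible intercepts: the curve avoids every integer y-axis point in the box; it crosses the x-axis at the gridline x = -1.
(c) Solving for integer coefficients yields p as stated.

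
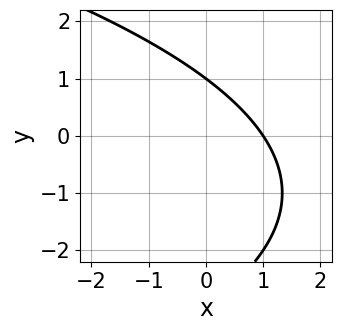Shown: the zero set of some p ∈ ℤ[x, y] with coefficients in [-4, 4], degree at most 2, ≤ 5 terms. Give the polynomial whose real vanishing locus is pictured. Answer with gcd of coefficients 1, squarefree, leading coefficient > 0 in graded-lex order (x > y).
y^2 + 3*x + 2*y - 3

1. deg p = 2. The shape is more complex than any degree-1 curve.
2. Checking where it meets the axes: it crosses the y-axis at the gridline y = 1; one x-axis crossing is at x = 1.
3. Fitting integer coefficients to these (and the overall shape) gives p.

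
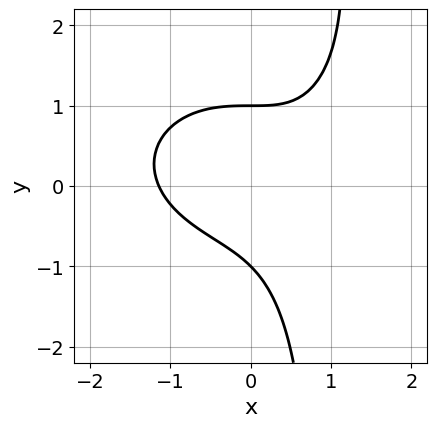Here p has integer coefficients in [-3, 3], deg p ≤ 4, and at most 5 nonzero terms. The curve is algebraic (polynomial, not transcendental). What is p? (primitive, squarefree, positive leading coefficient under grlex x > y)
2*x^3 + 3*x*y^2 - 3*x*y - 3*y^2 + 3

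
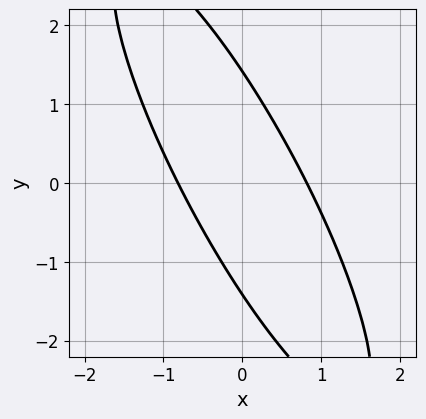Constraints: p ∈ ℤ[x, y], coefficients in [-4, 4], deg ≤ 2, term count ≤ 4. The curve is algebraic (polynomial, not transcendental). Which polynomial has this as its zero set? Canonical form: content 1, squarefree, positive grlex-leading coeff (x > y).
1. The degree is 2 — the shape is more complex than any degree-1 curve.
2. The integer polynomial consistent with all of this is the stated p.

3*x^2 + 3*x*y + y^2 - 2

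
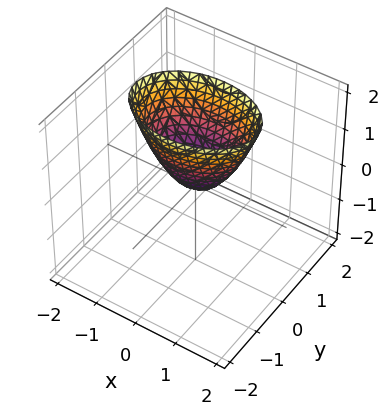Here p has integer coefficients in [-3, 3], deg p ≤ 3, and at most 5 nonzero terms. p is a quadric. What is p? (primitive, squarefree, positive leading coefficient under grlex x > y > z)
x^2 + 2*y^2 - z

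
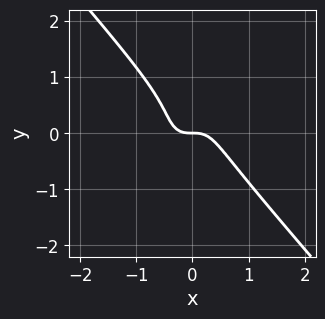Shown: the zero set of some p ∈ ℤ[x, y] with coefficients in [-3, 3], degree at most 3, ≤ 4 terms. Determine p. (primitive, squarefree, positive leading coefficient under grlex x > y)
First, deg p = 3. A generic line meets the curve in up to 3 points.
Then, from the axis intercepts and sections: it crosses the y-axis at the gridline y = 0; it crosses the x-axis at the gridline x = 0.
Finally, fitting integer coefficients to these (and the overall shape) gives p.

3*x^3 + 2*y^3 - y^2 + y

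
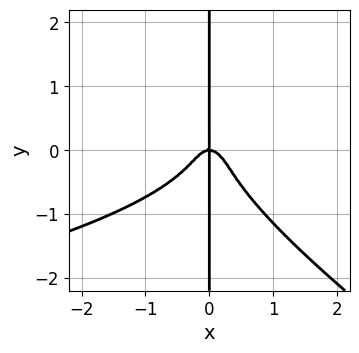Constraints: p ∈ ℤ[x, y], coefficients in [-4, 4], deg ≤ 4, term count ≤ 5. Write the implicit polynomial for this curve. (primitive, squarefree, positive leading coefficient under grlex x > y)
2*x^2*y^2 + 3*x*y^3 + 3*x^3 + x*y

1. The degree is 4 — the shape is more complex than any degree-3 curve.
2. From the visible intercepts: the visible y-axis segment lies entirely on the curve; one x-axis crossing is at x = 0.
3. Solving for integer coefficients yields p as stated.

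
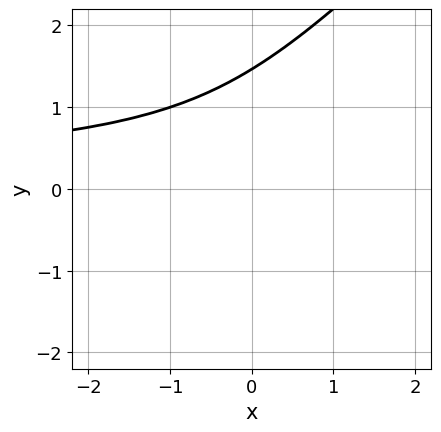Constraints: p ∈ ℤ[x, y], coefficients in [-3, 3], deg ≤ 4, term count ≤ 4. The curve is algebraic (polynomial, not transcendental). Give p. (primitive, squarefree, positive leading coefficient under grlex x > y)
First, deg p = 3. The shape is more complex than any degree-2 curve.
Then, checking where it meets the axes: it misses every integer gridline on the x-axis.
Finally, fitting integer coefficients to these (and the overall shape) gives p.

x*y^2 - y^3 + y^2 + 1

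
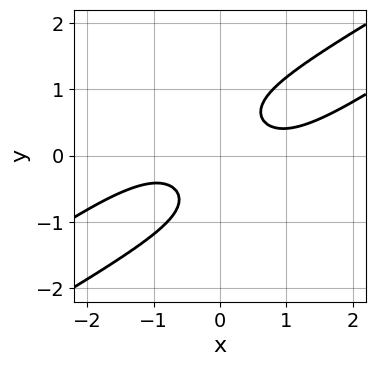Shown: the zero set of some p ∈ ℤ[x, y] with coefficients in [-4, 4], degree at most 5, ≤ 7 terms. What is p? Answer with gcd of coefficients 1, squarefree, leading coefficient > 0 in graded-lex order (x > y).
x^4 - 2*x^3*y + 2*y^4 - 3*x*y + 1

(a) Degree: the shape is more complex than any degree-3 curve, so deg p = 4.
(b) Reading off the gridlines: no y-intercept at any integer in the box; it misses every integer gridline on the x-axis.
(c) Assembling these constraints gives the stated polynomial.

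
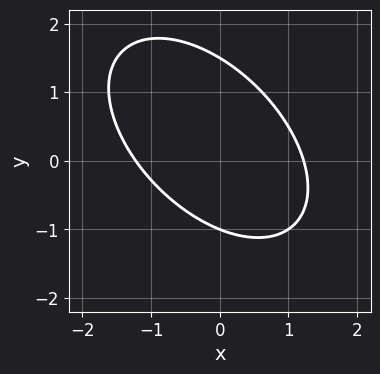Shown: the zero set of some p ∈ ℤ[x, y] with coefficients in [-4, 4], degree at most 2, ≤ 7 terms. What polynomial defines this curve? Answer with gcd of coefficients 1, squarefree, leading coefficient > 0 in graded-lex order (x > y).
2*x^2 + 2*x*y + 2*y^2 - y - 3

1. deg p = 2. No degree-1 curve has this shape.
2. Checking where it meets the axes: it meets the y-axis at y = -1 (among the integer gridlines).
3. These observations pin down the coefficients.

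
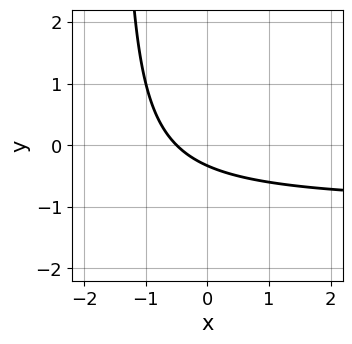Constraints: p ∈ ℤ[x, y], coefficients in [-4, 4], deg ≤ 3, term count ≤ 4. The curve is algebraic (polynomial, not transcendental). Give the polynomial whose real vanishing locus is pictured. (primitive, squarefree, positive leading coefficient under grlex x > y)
The degree is 2 — a generic line meets the curve in up to 2 points.
Solving for integer coefficients yields p as stated.

2*x*y + 2*x + 3*y + 1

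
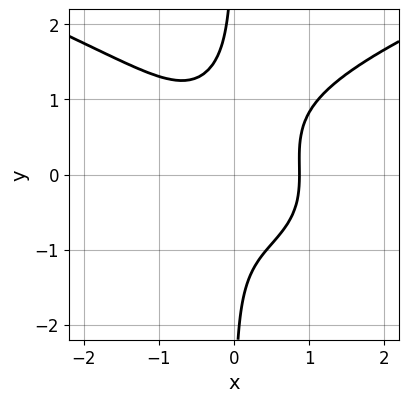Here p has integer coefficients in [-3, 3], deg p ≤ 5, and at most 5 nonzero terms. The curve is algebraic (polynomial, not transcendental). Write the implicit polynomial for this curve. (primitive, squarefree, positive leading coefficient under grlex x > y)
3*x*y^3 - 3*x^3 - x*y^2 + 2

First, degree: a generic line meets the curve in up to 4 points, so deg p = 4.
Next, from the axis intercepts and sections: it misses every integer gridline on the y-axis.
Finally, together with the visible shape, these determine p as stated.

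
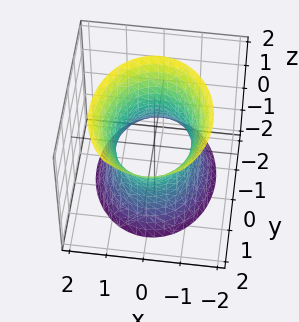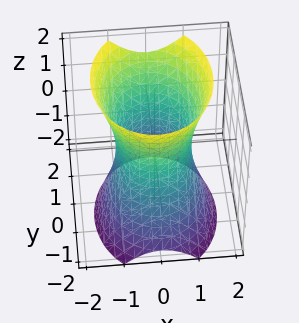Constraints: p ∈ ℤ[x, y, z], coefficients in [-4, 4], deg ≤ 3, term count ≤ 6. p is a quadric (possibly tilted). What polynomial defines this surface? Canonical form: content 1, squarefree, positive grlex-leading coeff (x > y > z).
3*x^2 + 2*y^2 - y*z - z^2 - 3

1. The degree is 2 — no degree-1 surface has this shape.
2. Reading off the gridlines: no z-intercept at any integer in the box; among the integer gridlines, it crosses the x-axis at x ∈ {-1, 1}.
3. Solving for integer coefficients yields p as stated.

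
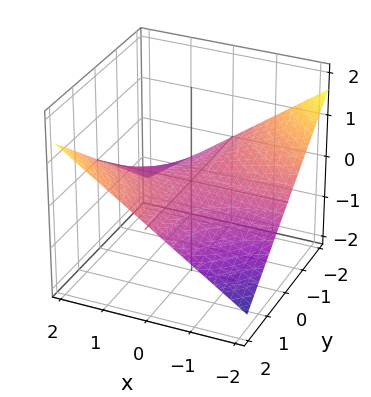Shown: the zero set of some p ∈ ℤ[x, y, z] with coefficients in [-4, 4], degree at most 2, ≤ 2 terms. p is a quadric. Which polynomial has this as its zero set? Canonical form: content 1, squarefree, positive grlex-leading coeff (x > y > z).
1. deg p = 2. A hyperbolic paraboloid; a quadric.
2. From the axis intercepts and sections: it meets the z-axis at z = 0 (among the integer gridlines); every point of the y-axis in the box is on the surface; the visible x-axis segment lies entirely on the surface.
3. Solving for integer coefficients yields p as stated.

x*y - 3*z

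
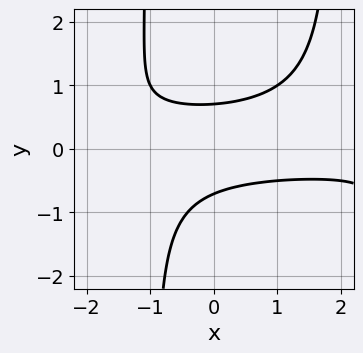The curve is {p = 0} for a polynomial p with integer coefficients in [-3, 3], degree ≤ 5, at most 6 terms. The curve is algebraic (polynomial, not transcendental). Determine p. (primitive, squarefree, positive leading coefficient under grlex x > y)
(a) The degree is 4 — no degree-3 curve has this shape.
(b) Checking where it meets the axes: no x-intercept at any integer in the box.
(c) The integer polynomial consistent with all of this is the stated p.

x^2*y^2 - x*y^2 + x*y - 2*y^2 + 1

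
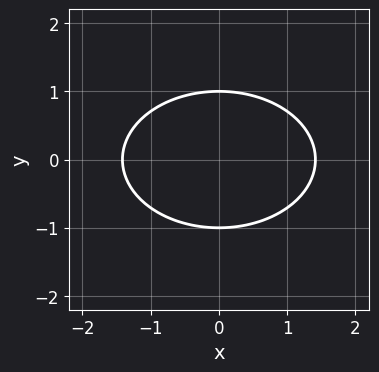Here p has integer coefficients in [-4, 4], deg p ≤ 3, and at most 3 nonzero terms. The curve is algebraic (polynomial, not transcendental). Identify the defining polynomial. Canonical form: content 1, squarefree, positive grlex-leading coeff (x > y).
(a) The degree is 2 — no degree-1 curve has this shape.
(b) Symmetries: it's symmetric under y → −y, forcing even powers of y; it's symmetric under x → −x, forcing even powers of x.
(c) Checking where it meets the axes: among the integer gridlines, it crosses the y-axis at y ∈ {-1, 1}.
(d) The integer polynomial consistent with all of this is the stated p.

x^2 + 2*y^2 - 2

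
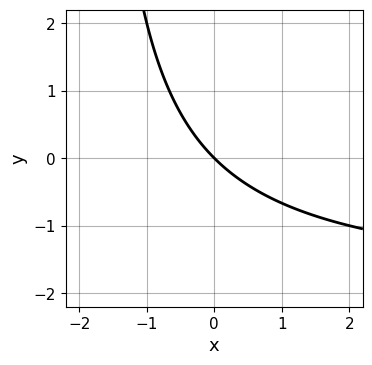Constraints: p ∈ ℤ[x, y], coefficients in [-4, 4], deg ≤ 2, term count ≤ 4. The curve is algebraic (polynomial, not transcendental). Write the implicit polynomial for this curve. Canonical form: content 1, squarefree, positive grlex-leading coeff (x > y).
First, degree: no degree-1 curve has this shape, so deg p = 2.
Next, from the axis intercepts and sections: it crosses the y-axis at the gridline y = 0; it meets the x-axis at x = 0 (among the integer gridlines).
Finally, these observations pin down the coefficients.

x*y + 2*x + 2*y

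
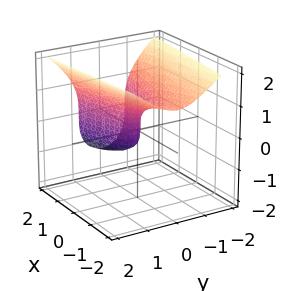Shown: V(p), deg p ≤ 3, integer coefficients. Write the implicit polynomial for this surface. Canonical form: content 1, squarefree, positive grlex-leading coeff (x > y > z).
(a) Degree: a generic line meets the surface in up to 3 points, so deg p = 3.
(b) From the visible intercepts: it meets the z-axis at z = 0 (among the integer gridlines); one x-axis crossing is at x = 0; one y-axis crossing is at y = 0.
(c) The integer polynomial consistent with all of this is the stated p.

z^3 - 3*y^2 + x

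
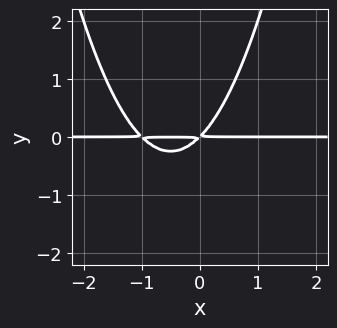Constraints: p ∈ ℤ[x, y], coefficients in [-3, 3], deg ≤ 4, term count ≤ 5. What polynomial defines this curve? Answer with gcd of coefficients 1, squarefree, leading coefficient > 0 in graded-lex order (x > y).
First, deg p = 3. The shape is more complex than any degree-2 curve.
Next, reading off the gridlines: every point of the x-axis in the box is on the curve.
Finally, together with the visible shape, these determine p as stated.

x^2*y + x*y - y^2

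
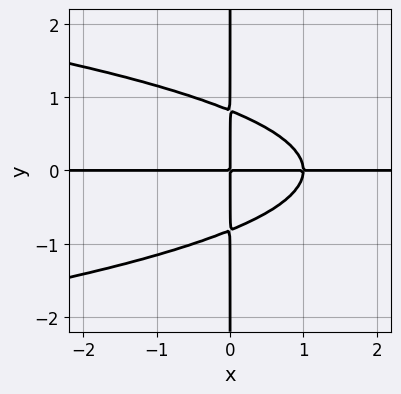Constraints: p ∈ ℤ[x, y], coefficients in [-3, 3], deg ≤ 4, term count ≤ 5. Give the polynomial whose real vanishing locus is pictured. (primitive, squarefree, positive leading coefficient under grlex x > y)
First, the degree is 4 — the shape is more complex than any degree-3 curve.
Then, against the integer gridlines: the visible y-axis segment lies entirely on the curve; every point of the x-axis in the box is on the curve.
Finally, putting this together gives p.

3*x*y^3 + 2*x^2*y - 2*x*y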